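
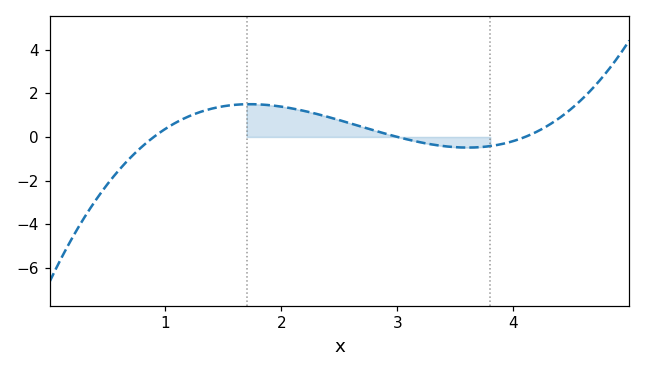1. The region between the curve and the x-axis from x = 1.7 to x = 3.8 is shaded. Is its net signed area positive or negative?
positive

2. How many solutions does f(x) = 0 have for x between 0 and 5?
3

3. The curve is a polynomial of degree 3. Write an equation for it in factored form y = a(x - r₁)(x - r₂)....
y = 0.6(x - 0.9)(x - 3)(x - 4.1)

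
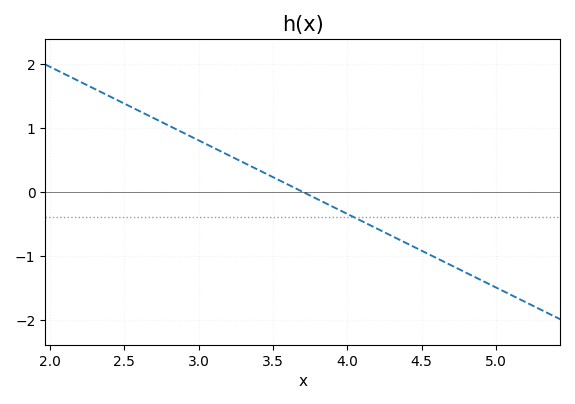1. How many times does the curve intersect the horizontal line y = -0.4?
1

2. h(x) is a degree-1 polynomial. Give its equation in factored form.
y = -1.15(x - 3.7)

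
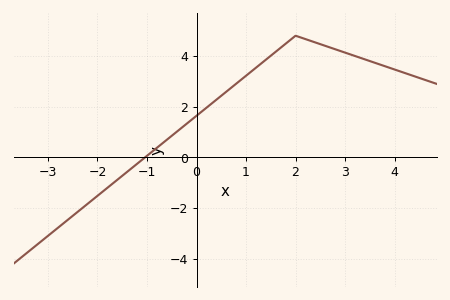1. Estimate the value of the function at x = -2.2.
-1.84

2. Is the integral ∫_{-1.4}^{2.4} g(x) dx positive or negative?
positive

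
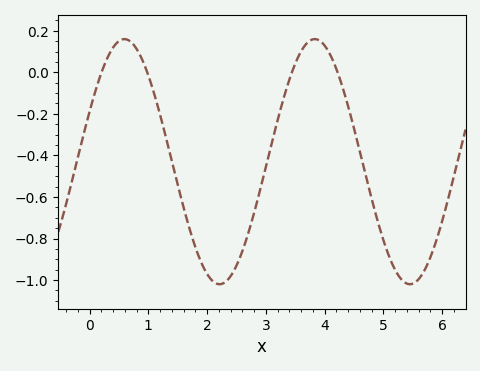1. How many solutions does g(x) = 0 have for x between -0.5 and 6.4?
4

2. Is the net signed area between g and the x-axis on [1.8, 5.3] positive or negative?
negative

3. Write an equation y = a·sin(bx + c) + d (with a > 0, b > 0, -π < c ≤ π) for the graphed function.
y = 0.59sin(1.94x + 0.42) - 0.43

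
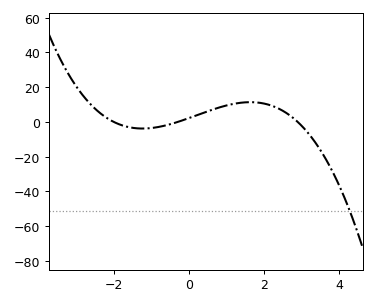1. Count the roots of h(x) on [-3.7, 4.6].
3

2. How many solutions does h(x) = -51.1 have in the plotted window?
1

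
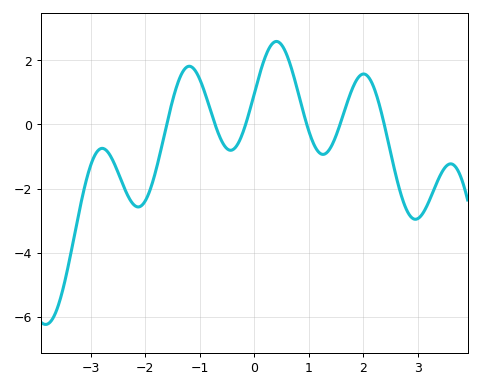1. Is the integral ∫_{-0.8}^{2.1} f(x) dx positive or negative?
positive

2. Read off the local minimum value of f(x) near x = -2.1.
-2.57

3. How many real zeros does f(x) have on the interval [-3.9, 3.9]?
6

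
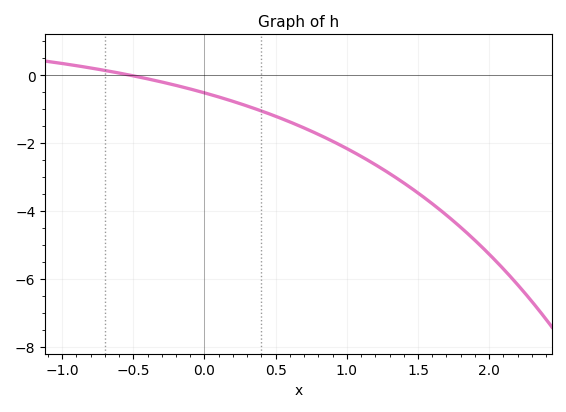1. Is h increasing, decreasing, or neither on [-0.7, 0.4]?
decreasing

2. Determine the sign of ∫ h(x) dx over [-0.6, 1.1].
negative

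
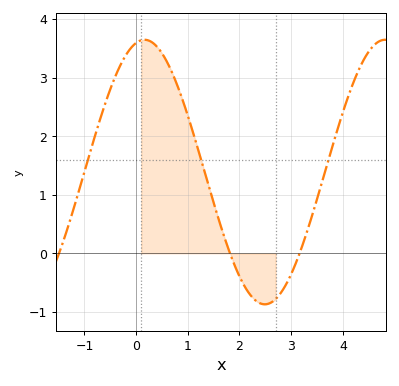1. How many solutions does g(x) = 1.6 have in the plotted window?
3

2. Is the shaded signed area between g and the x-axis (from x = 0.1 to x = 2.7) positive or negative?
positive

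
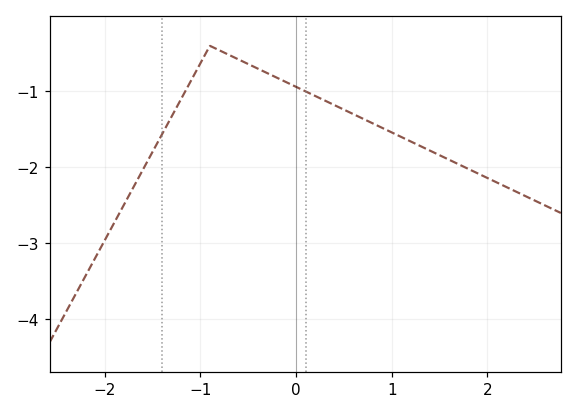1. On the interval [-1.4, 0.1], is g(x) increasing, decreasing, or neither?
neither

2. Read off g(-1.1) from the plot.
-0.9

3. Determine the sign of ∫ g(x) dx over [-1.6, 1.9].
negative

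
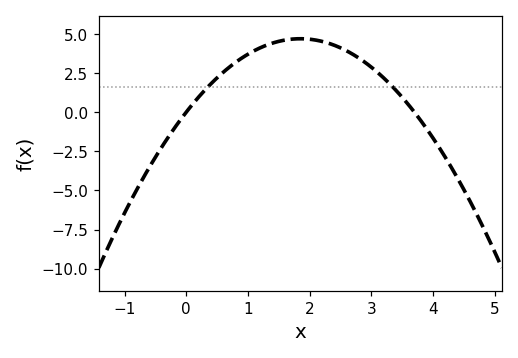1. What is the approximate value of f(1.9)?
4.6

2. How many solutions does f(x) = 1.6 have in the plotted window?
2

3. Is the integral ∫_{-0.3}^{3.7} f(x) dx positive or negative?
positive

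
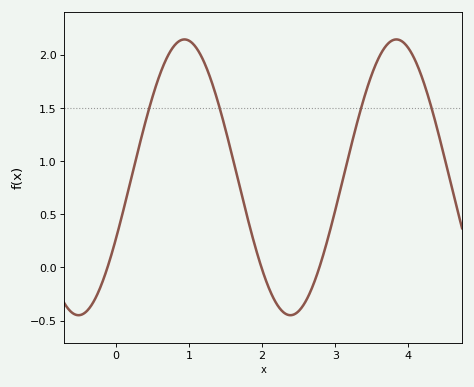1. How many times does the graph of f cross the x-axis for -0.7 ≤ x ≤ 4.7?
3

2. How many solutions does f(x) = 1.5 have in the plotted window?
4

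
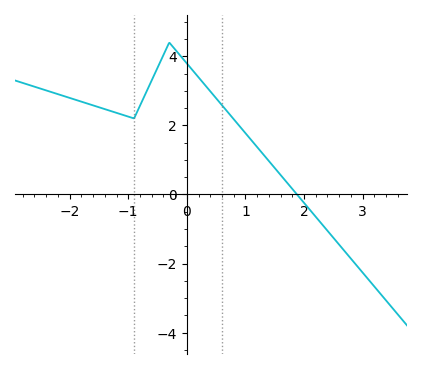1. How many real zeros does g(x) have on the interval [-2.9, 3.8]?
1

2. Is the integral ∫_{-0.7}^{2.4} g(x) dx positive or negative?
positive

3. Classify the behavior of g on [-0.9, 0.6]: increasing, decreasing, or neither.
neither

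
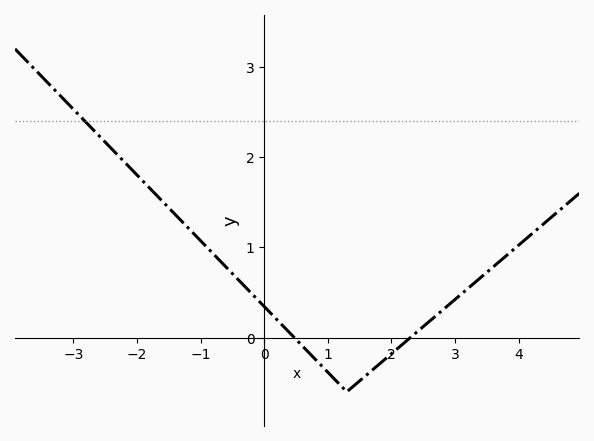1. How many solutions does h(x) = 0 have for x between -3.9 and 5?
2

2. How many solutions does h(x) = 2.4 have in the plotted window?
1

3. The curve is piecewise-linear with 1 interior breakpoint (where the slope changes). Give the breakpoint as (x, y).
(1.3, -0.6)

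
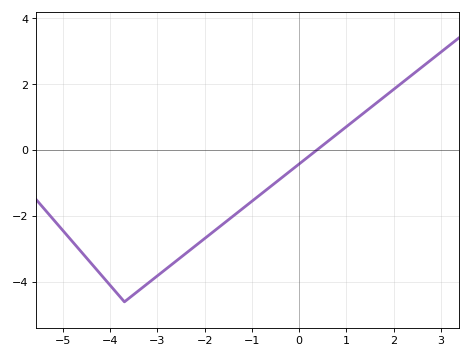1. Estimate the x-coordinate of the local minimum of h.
-3.8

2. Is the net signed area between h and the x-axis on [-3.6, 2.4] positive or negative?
negative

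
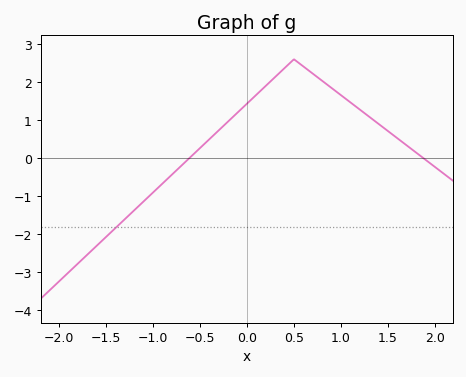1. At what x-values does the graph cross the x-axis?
-0.6, 1.9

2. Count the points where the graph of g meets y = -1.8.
1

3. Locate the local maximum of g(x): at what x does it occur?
0.5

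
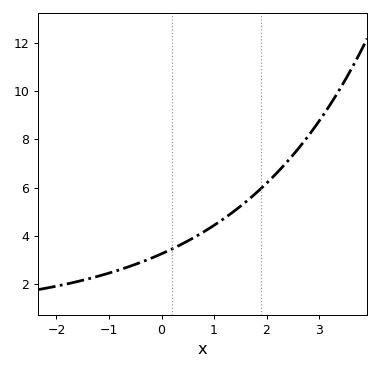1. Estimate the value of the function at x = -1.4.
2.2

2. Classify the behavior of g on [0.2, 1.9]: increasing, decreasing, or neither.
increasing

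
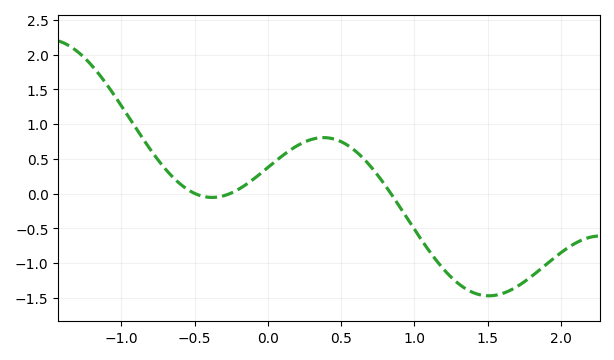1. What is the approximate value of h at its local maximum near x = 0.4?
0.805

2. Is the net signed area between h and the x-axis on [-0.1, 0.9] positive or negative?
positive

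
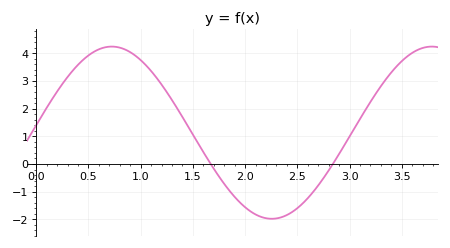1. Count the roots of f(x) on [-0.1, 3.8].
2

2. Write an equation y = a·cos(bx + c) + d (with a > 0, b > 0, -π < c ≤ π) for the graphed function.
y = 3.11cos(2x - 1.5) + 1.13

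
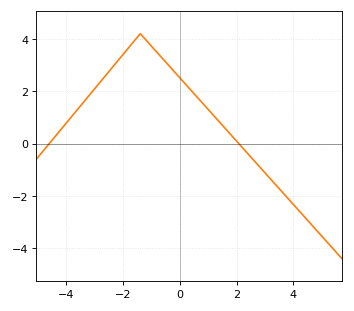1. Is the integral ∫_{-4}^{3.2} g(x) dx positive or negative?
positive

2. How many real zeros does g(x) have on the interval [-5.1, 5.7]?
2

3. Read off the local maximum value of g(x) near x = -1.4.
4.2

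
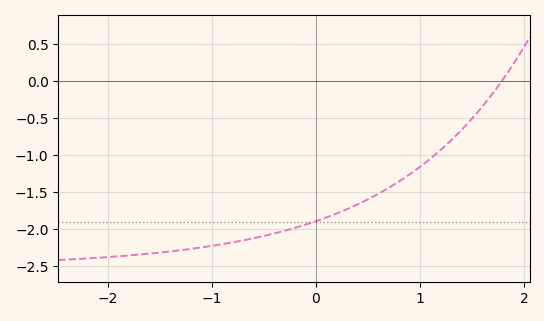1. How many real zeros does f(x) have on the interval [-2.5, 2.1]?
1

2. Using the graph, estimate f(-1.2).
-2.26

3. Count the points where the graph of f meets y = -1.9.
1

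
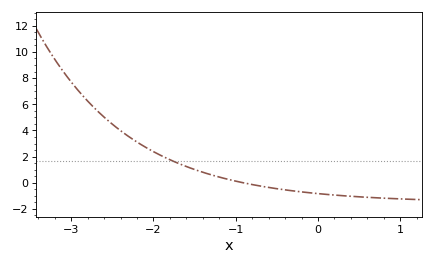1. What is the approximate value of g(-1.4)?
0.803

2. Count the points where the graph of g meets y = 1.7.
1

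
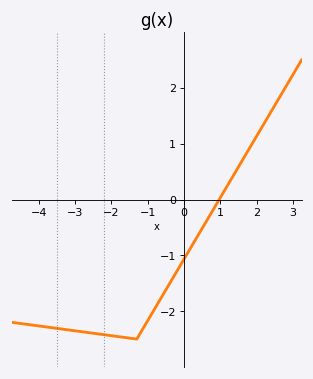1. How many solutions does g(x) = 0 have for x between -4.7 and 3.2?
1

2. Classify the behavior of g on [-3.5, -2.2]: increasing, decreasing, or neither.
decreasing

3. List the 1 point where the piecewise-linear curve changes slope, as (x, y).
(-1.3, -2.5)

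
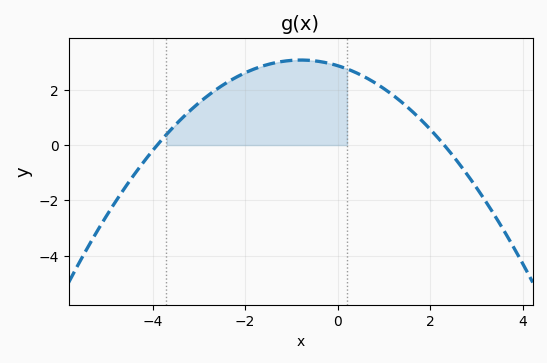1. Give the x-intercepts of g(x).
-4, 2.2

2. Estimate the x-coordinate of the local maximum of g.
-0.8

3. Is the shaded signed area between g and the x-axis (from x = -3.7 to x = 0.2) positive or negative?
positive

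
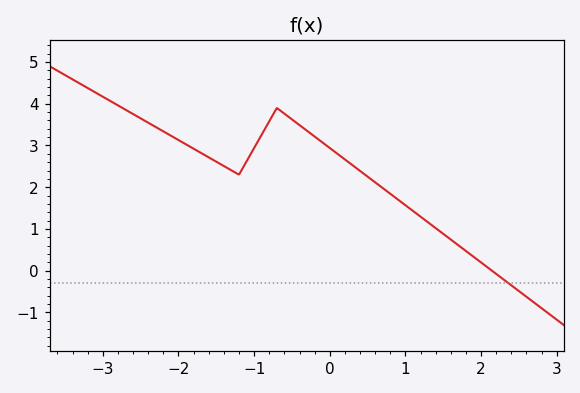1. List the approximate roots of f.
2.14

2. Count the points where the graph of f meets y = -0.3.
1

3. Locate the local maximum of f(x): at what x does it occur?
-0.7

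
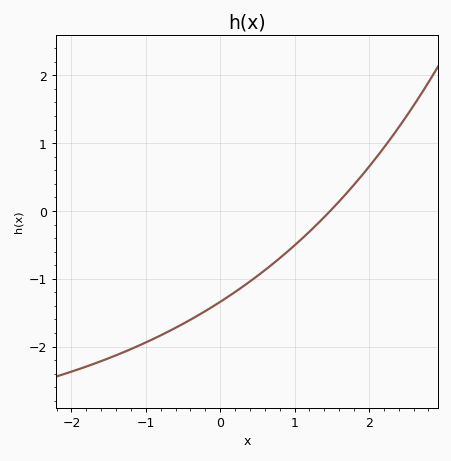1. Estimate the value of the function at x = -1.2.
-2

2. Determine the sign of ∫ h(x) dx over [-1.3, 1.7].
negative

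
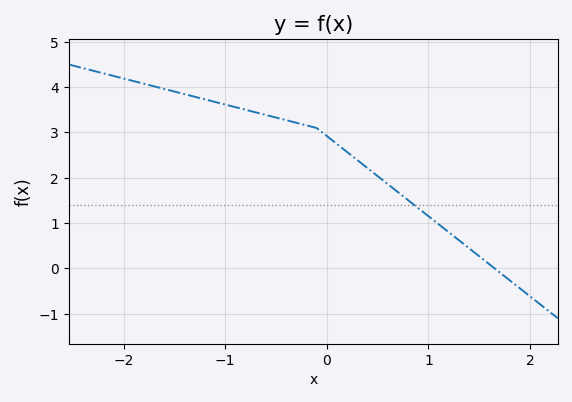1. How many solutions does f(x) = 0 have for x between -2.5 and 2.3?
1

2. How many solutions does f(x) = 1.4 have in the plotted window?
1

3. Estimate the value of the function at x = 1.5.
0.3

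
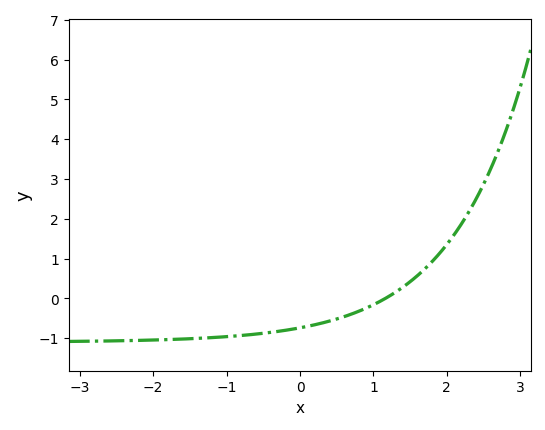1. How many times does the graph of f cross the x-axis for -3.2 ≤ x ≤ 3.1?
1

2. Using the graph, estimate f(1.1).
-0.1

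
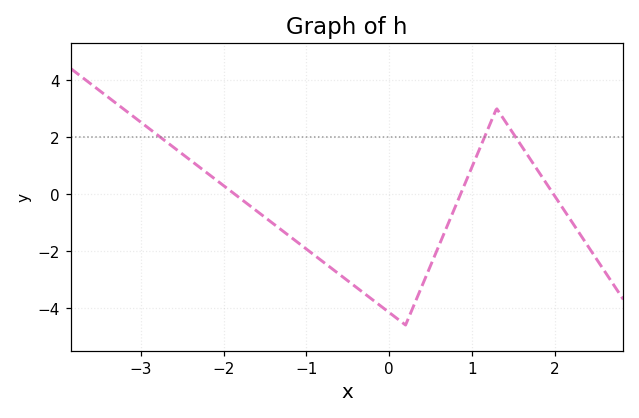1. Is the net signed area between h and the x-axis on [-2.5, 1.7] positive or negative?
negative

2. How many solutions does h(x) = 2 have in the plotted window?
3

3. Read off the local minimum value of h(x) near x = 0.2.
-4.6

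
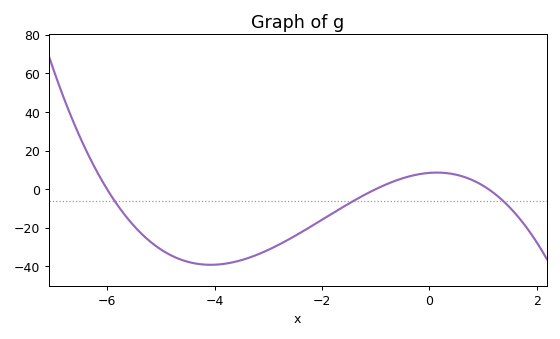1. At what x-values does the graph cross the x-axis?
-6, -1, 1.1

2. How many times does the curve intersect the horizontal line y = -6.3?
3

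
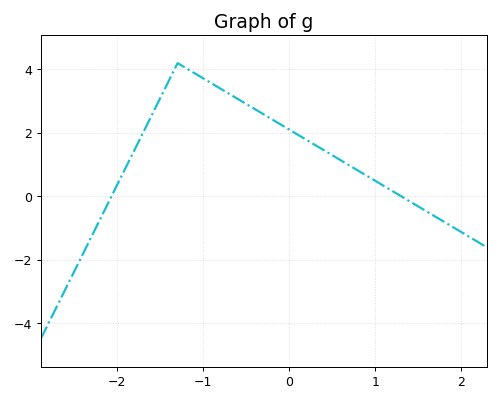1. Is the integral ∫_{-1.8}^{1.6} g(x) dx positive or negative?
positive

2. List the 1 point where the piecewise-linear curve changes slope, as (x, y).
(-1.3, 4.2)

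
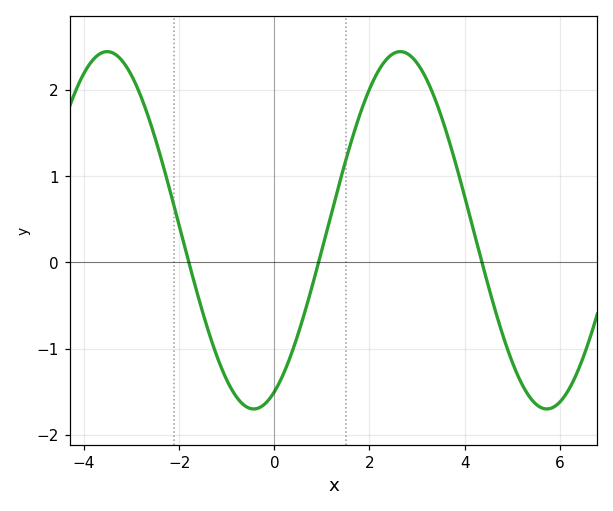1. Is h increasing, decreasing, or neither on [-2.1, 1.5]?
neither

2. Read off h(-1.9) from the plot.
0.216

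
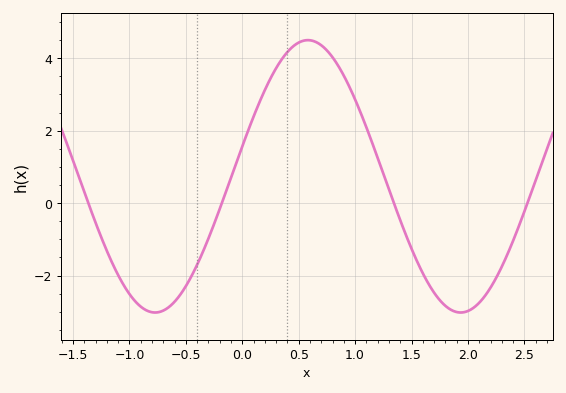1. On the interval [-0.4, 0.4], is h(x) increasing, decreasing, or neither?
increasing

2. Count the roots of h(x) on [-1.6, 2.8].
4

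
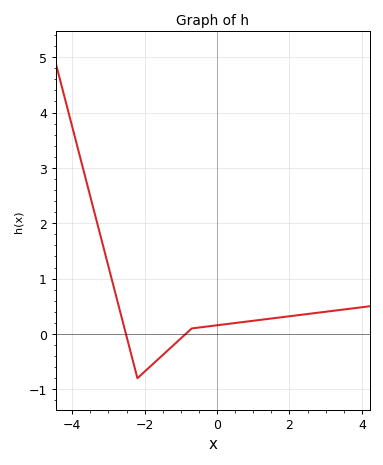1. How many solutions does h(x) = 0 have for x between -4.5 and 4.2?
2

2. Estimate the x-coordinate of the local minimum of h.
-2.2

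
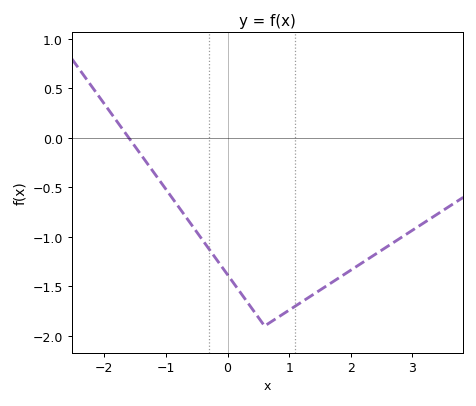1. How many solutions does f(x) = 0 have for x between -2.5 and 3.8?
1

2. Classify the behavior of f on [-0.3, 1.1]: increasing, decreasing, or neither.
neither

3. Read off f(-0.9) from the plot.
-0.606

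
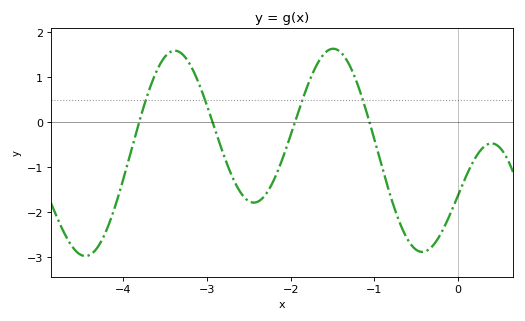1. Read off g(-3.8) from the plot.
0.072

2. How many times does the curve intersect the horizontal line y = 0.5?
4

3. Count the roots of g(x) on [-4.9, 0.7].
4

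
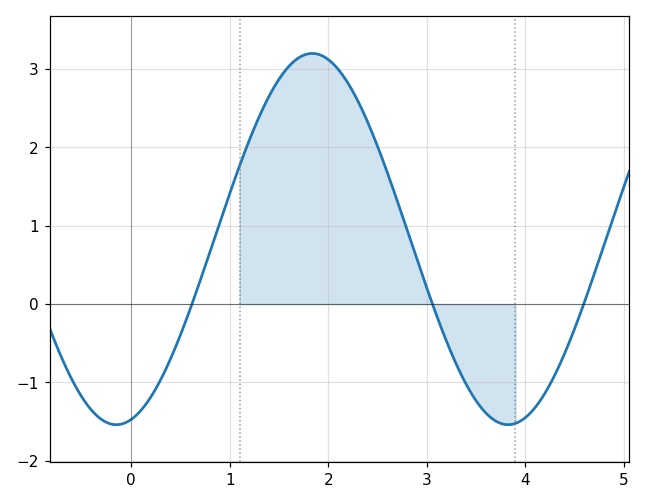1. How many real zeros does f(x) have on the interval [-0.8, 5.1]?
3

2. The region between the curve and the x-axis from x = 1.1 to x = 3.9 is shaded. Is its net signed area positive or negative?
positive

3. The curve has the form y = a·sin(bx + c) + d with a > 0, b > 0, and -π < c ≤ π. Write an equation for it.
y = 2.37sin(1.58x - 1.33) + 0.83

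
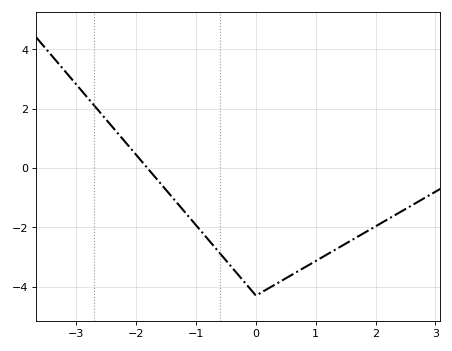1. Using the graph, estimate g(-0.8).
-2.4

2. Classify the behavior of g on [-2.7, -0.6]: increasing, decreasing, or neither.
decreasing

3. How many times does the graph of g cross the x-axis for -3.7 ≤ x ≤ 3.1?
1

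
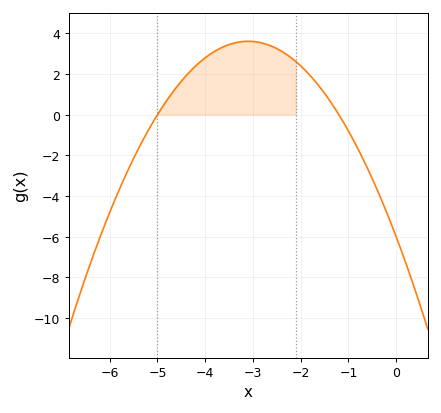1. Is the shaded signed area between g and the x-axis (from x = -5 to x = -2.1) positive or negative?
positive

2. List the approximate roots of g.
-5, -1.2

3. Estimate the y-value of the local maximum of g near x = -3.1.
3.61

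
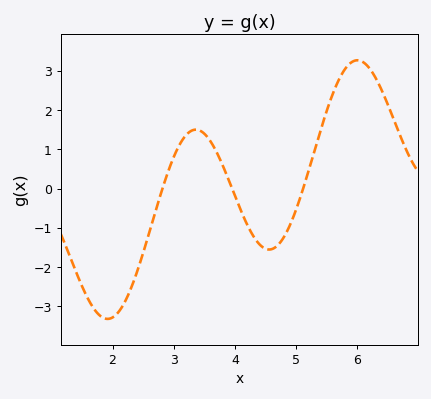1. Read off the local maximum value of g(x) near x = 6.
3.27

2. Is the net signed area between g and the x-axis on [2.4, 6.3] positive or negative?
positive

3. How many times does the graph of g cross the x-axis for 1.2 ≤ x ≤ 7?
3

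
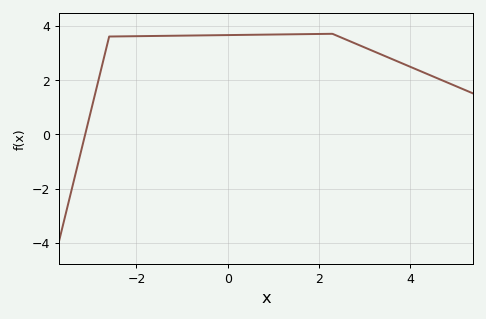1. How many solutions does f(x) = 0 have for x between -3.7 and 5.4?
1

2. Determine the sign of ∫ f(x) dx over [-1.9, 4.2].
positive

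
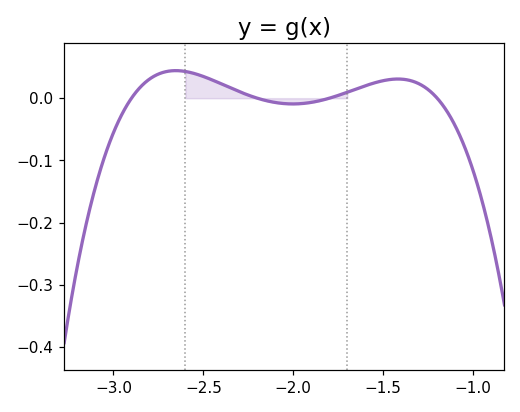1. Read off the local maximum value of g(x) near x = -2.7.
0.044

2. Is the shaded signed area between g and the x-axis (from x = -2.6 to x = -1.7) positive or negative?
positive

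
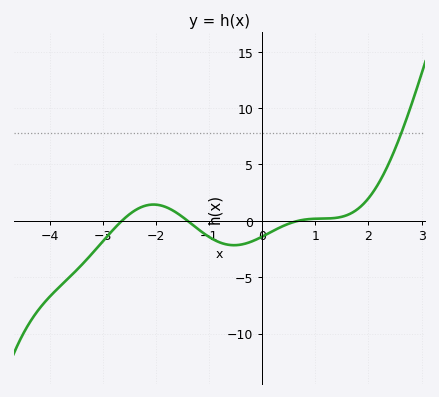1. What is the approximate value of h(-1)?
-1.5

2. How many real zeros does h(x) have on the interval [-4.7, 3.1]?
3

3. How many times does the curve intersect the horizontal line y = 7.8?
1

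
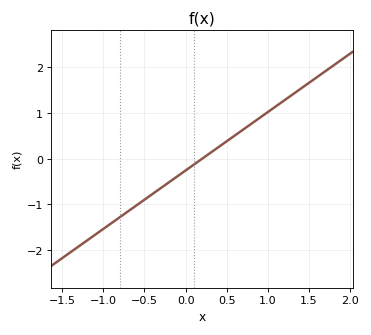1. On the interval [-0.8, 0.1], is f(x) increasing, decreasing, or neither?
increasing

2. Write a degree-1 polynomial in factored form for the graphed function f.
y = 1.28(x - 0.2)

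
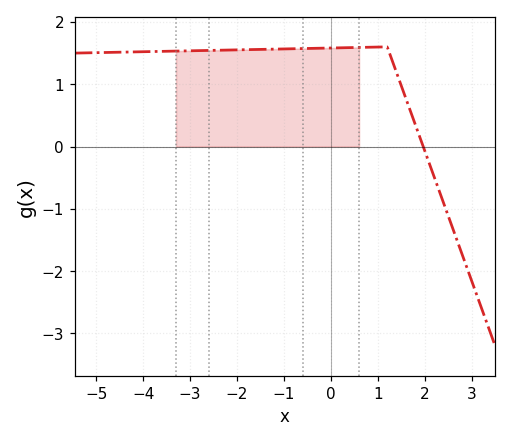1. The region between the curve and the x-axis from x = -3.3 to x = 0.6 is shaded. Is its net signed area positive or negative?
positive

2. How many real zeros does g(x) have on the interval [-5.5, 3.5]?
1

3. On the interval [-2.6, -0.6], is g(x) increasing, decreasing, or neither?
increasing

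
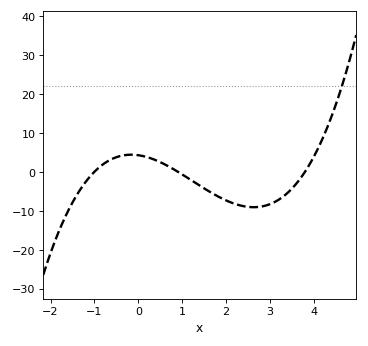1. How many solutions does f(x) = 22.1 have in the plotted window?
1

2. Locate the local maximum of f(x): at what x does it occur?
-0.2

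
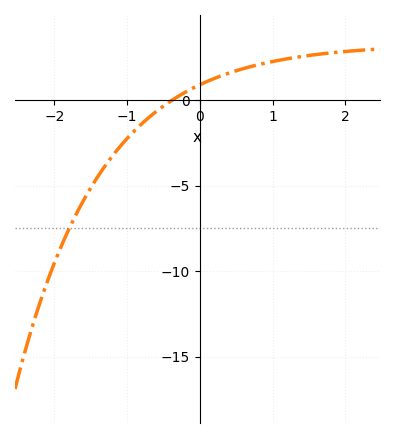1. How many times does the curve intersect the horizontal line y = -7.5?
1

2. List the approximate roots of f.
-0.4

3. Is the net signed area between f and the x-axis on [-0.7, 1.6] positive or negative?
positive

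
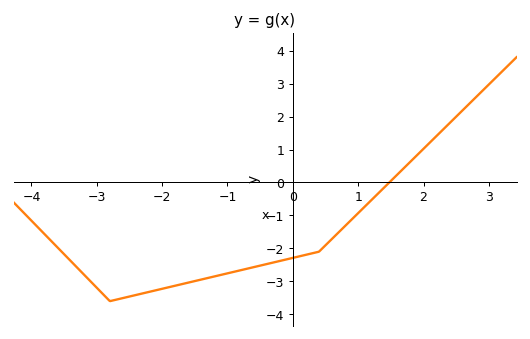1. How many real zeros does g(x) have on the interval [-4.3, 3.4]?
1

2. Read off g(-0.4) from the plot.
-2.5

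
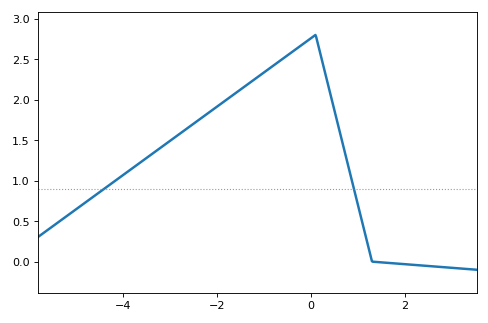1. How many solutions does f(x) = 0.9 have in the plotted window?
2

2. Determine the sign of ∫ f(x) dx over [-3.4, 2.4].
positive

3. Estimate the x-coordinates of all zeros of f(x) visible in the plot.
1.3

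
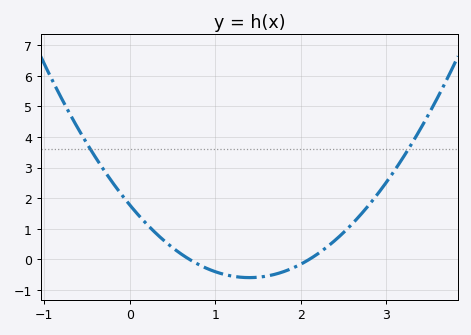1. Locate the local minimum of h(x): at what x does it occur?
1.4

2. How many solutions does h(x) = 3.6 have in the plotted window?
2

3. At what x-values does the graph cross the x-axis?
0.7, 2.1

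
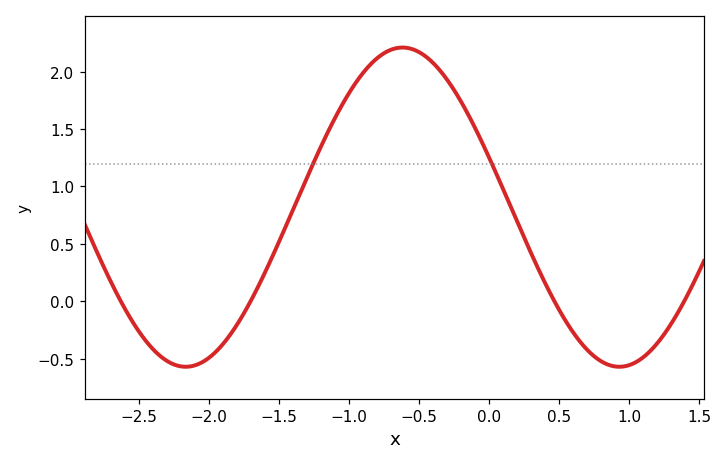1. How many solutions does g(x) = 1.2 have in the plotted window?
2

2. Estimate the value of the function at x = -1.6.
0.25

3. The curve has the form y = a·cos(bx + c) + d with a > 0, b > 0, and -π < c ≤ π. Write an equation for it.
y = 1.39cos(2x + 1.3) + 0.82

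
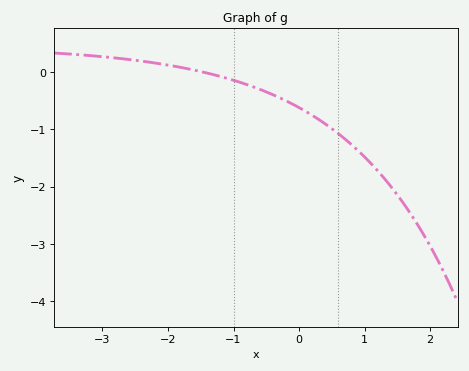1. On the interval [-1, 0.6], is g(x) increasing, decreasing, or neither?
decreasing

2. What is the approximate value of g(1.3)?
-1.9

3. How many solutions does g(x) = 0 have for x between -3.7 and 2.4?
1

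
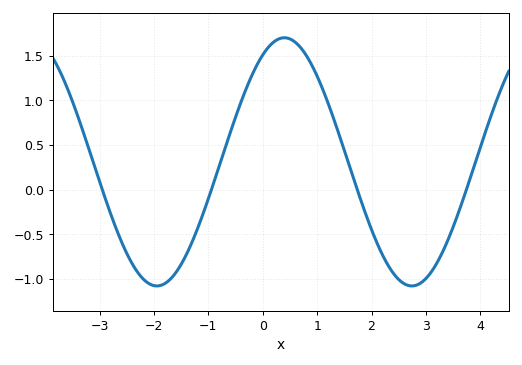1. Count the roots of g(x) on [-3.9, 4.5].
4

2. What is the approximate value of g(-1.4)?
-0.7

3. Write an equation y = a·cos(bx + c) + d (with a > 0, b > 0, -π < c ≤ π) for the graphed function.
y = 1.39cos(1.3x - 0.53) + 0.31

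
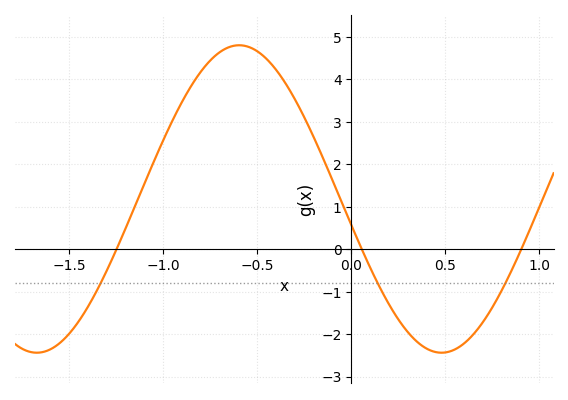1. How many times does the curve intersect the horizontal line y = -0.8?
3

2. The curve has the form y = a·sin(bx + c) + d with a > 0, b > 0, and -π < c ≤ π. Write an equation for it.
y = 3.62sin(2.9x - 3) + 1.18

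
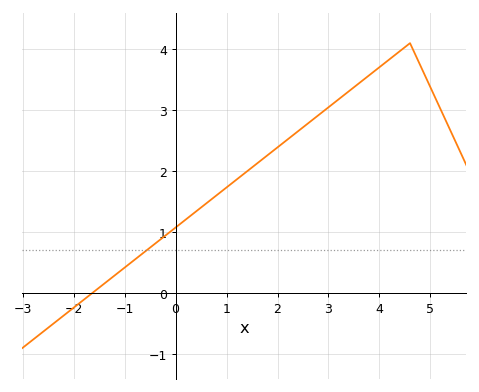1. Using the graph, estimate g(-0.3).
0.9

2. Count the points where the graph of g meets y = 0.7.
1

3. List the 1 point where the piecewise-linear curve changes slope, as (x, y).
(4.6, 4.1)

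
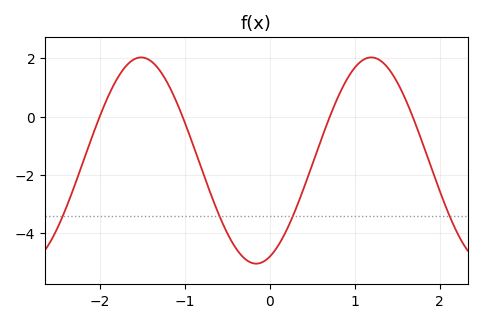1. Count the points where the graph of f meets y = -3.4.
4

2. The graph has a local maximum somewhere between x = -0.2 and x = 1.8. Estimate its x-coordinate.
1.2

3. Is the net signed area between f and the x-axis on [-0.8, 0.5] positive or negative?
negative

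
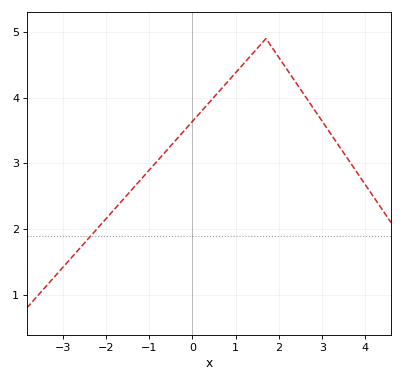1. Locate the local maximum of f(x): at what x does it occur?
1.7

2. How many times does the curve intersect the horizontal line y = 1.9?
1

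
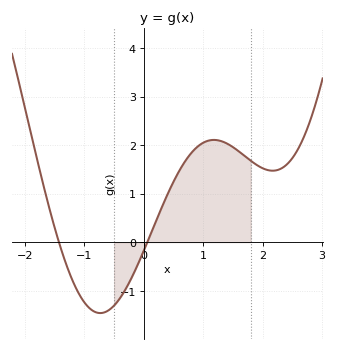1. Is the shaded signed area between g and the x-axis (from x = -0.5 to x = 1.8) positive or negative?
positive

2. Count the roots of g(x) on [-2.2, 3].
2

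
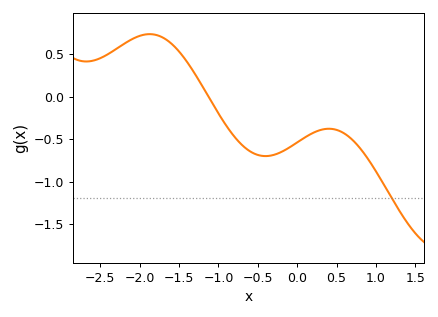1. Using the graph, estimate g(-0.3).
-0.687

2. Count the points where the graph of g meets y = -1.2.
1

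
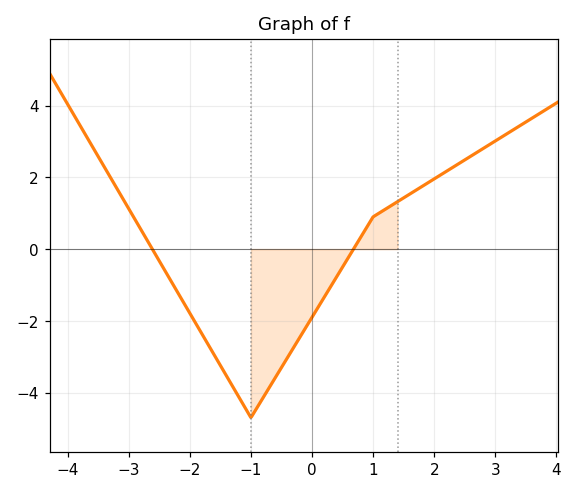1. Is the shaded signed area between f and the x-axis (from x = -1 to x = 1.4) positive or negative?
negative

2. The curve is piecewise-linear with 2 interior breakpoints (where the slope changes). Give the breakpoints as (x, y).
(-1, -4.7); (1, 0.9)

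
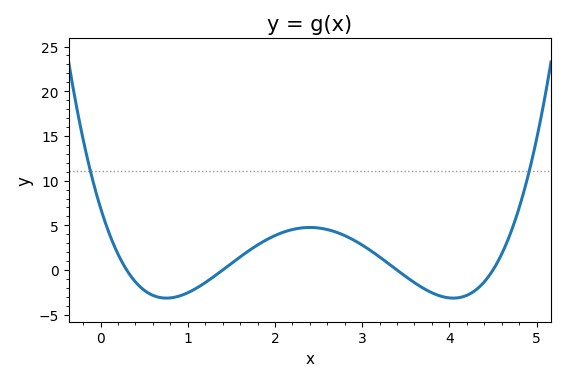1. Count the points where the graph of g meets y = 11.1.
2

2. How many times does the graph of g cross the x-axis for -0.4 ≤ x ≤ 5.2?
4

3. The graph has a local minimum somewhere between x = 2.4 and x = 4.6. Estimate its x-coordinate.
4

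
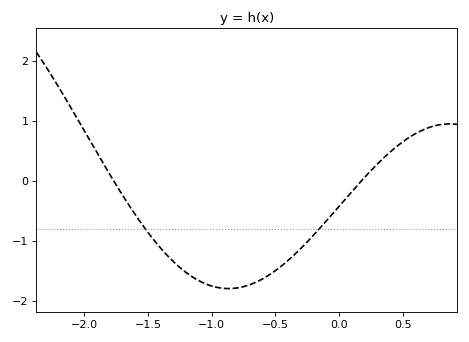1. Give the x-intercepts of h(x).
-1.75, 0.2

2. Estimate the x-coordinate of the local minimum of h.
-0.85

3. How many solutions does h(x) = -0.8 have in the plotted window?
2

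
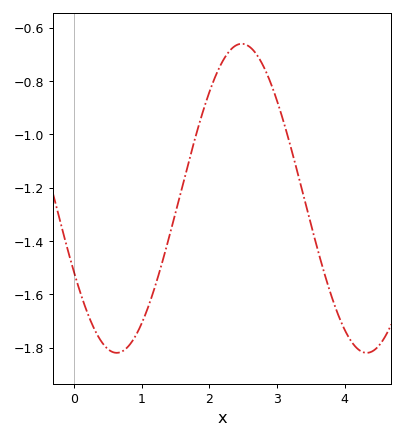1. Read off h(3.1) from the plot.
-0.96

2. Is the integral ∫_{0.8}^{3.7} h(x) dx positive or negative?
negative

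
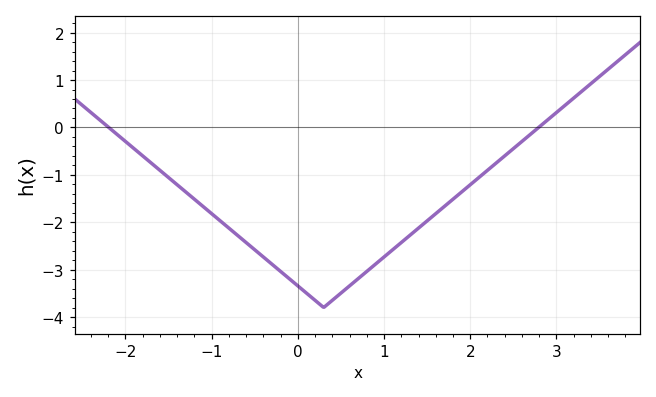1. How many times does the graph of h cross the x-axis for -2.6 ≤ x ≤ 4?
2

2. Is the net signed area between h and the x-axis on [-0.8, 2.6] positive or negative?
negative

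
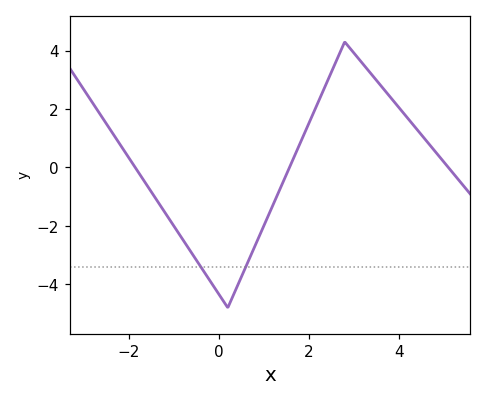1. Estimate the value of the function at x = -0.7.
-2.8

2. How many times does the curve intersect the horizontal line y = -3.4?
2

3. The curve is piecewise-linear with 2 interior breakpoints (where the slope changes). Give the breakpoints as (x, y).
(0.2, -4.8); (2.8, 4.3)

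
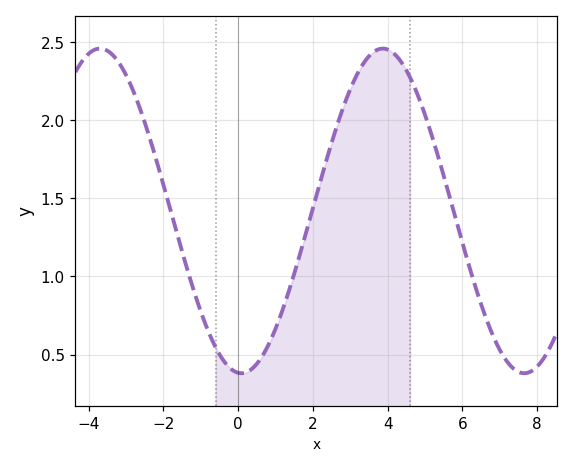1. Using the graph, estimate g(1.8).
1.25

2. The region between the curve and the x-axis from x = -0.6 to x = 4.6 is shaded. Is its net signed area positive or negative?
positive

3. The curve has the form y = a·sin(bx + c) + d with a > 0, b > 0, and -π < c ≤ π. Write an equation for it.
y = 1.04sin(0.83x - 1.6) + 1.42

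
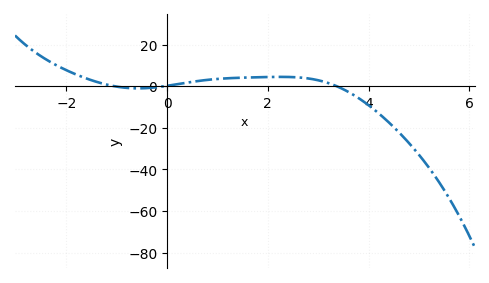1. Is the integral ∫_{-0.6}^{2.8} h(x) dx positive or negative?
positive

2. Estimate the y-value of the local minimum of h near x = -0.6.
-1.02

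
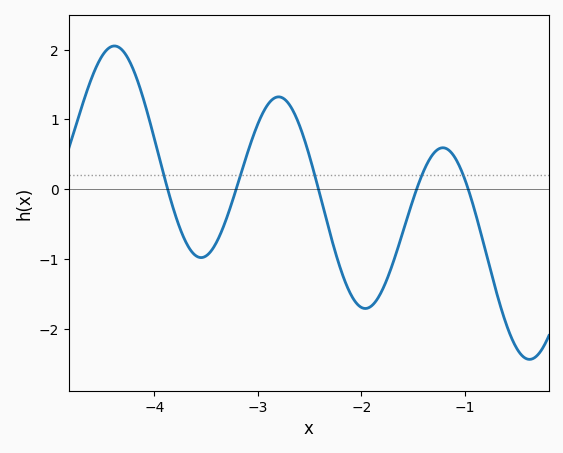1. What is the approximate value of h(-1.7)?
-1.1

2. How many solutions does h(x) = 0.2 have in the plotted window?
5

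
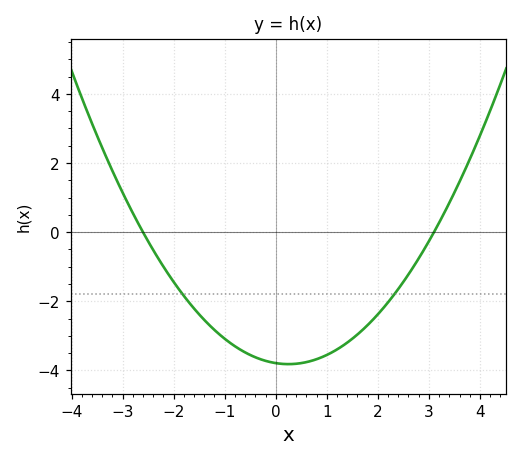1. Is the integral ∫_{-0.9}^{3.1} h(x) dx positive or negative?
negative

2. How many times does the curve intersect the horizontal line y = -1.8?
2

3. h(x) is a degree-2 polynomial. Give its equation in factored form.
y = 0.47(x + 2.6)(x - 3.1)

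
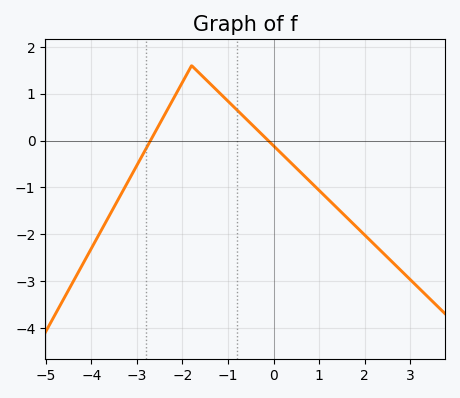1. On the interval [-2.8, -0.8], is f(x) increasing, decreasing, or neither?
neither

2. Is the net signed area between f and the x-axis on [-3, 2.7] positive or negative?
negative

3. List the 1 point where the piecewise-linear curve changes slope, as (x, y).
(-1.8, 1.6)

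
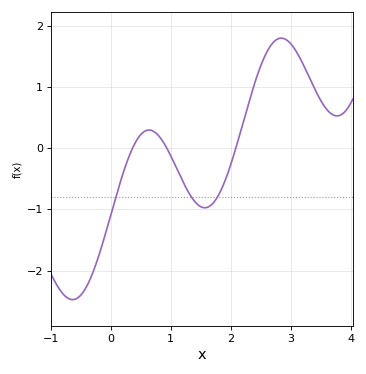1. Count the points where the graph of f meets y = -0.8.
3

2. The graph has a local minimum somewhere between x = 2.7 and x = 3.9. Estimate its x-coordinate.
3.8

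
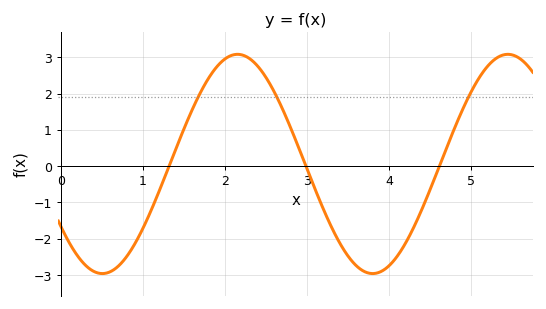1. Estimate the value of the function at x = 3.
-0.084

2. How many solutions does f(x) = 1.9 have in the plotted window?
3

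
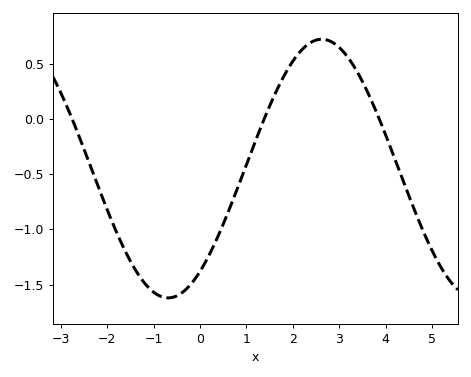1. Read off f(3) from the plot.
0.65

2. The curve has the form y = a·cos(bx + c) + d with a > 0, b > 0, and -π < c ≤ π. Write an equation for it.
y = 1.17cos(0.95x - 2.5) - 0.45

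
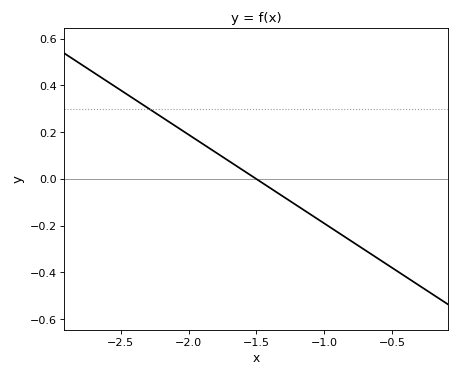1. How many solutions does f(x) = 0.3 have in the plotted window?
1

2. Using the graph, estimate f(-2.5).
0.38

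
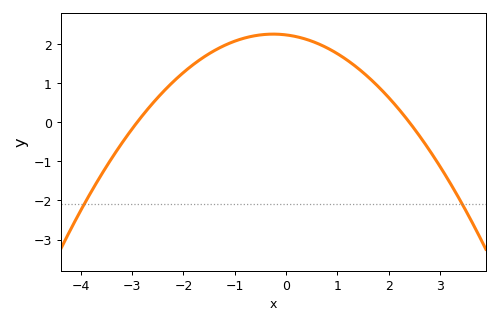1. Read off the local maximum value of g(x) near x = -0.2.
2.2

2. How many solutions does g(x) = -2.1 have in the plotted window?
2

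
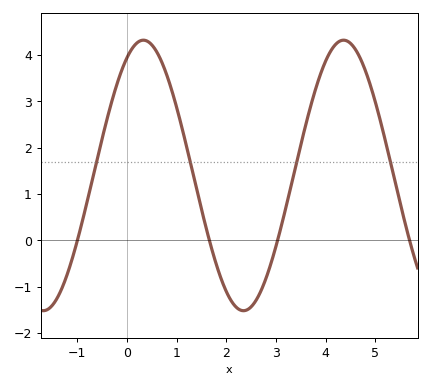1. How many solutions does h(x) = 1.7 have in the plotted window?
4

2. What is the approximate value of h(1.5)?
0.682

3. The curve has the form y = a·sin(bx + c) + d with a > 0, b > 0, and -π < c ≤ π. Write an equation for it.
y = 2.92sin(1.56x + 1.05) + 1.4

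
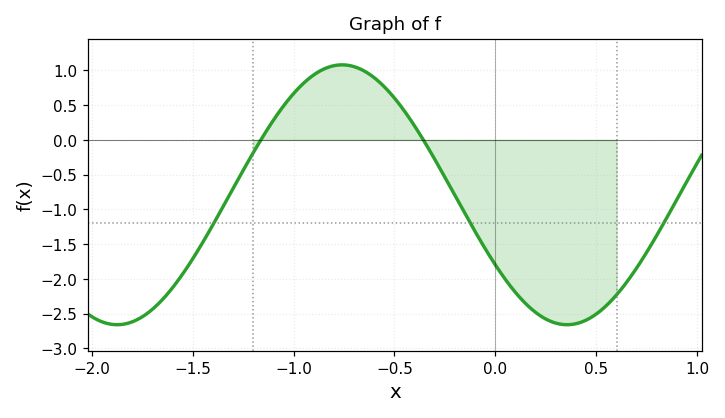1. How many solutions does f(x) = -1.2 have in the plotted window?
3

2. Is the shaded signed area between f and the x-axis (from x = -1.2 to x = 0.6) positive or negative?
negative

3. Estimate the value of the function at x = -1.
0.666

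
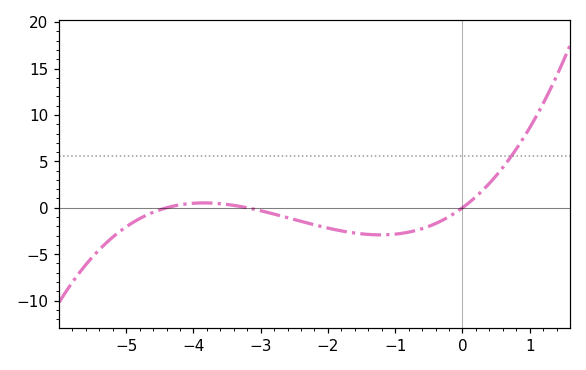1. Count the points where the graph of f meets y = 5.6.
1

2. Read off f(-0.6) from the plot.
-2.5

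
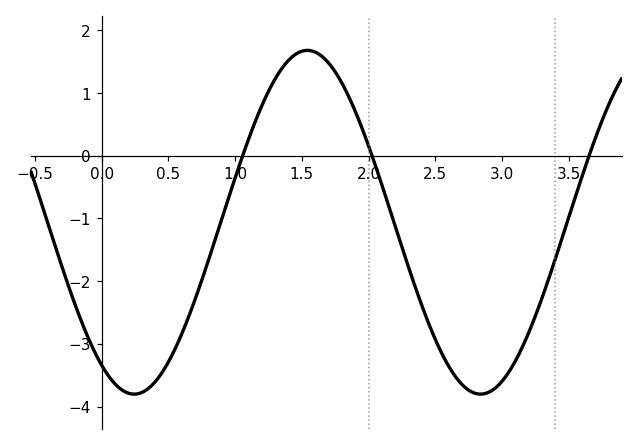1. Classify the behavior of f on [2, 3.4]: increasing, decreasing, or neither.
neither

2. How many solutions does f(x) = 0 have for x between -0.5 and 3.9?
3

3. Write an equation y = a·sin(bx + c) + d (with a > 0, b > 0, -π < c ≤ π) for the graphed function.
y = 2.74sin(2.42x - 2.16) - 1.06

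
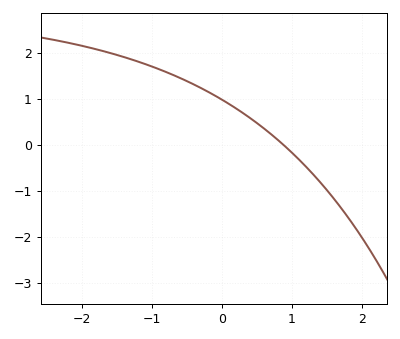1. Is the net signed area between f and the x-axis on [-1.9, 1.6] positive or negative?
positive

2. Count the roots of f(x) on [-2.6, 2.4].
1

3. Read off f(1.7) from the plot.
-1.37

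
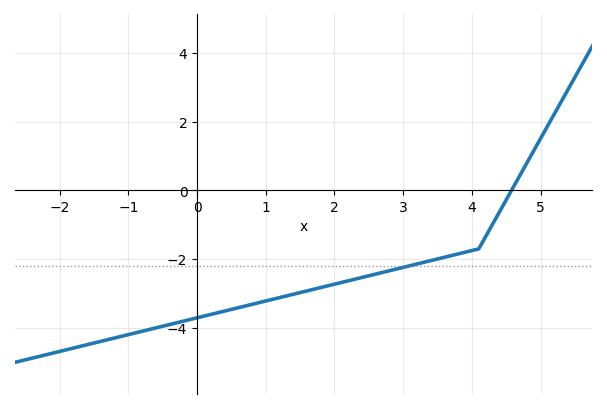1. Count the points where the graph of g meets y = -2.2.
1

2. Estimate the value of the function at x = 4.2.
-1.34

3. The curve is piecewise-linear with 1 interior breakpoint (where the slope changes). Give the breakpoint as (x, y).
(4.1, -1.7)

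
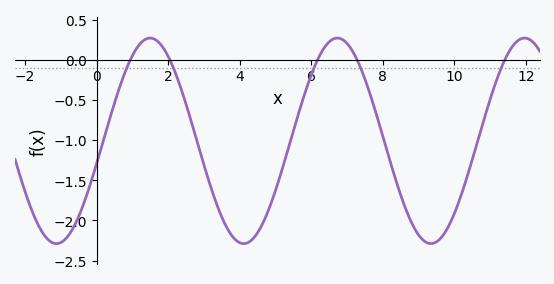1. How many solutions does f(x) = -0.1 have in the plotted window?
5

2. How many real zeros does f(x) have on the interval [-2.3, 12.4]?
5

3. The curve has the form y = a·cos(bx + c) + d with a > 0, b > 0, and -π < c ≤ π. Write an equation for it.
y = 1.28cos(1.2x - 1.8) - 1.01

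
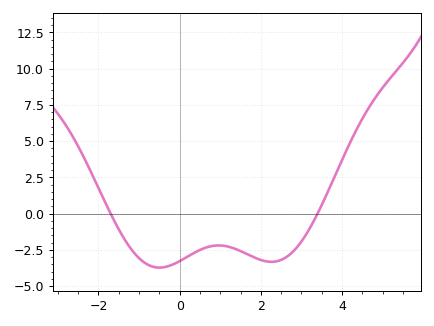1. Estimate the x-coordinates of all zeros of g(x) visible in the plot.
-1.8, 3.4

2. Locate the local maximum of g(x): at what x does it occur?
1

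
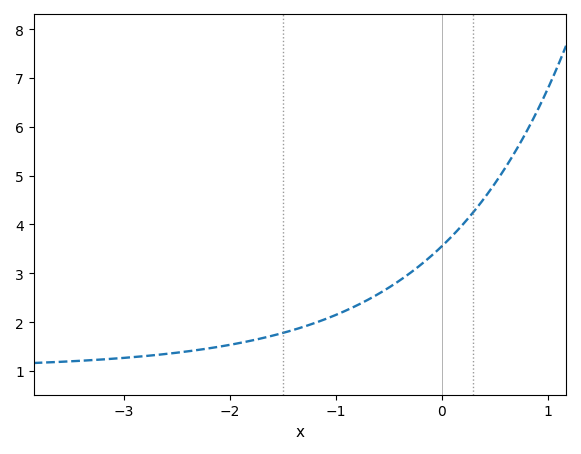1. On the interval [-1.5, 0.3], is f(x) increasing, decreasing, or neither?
increasing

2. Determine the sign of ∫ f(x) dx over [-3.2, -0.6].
positive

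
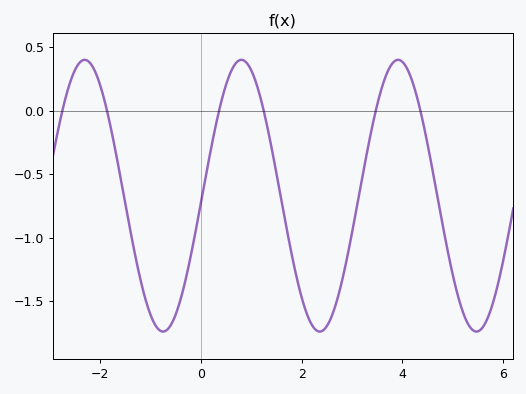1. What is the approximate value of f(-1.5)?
-0.75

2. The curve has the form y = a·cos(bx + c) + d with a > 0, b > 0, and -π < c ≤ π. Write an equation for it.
y = 1.07cos(2x - 1.6) - 0.67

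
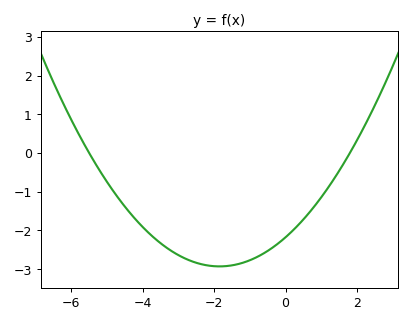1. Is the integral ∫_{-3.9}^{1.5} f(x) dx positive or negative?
negative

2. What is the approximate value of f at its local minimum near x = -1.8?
-2.93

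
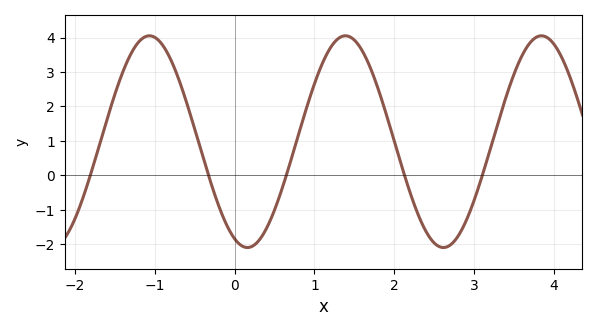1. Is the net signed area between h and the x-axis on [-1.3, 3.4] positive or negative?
positive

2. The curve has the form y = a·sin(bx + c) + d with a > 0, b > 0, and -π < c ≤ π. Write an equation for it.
y = 3.07sin(2.56x - 1.98) + 0.98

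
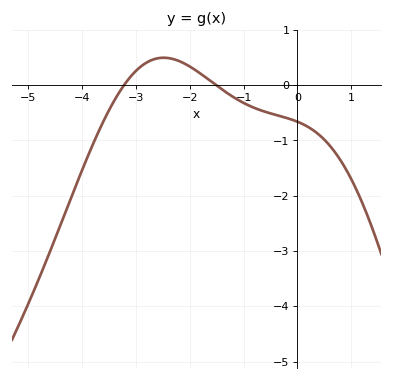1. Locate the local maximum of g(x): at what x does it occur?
-2.5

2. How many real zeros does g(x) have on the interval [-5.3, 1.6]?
2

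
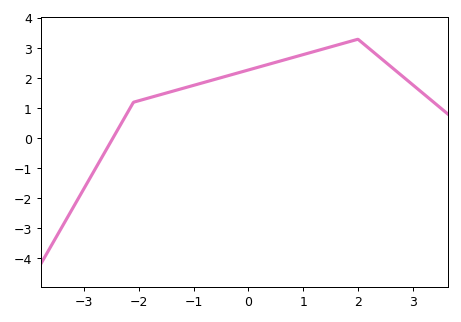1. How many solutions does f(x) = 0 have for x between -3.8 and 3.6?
1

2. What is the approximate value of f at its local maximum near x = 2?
3.3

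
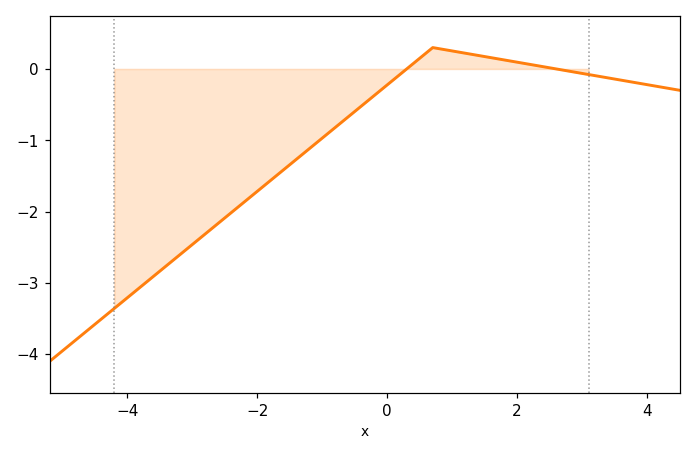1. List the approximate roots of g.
0.298, 2.6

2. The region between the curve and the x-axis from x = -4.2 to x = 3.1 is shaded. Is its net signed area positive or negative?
negative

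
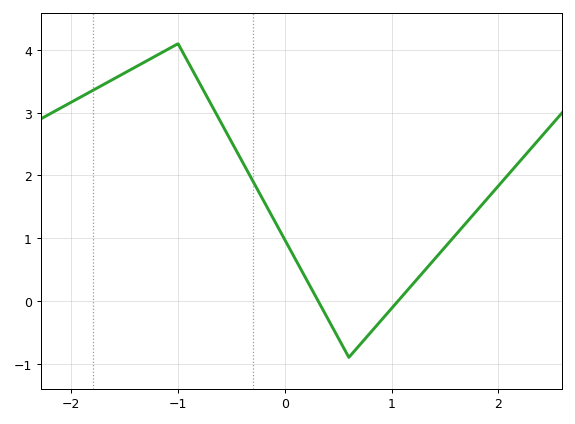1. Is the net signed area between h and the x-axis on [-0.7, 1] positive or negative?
positive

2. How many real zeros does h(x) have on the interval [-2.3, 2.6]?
2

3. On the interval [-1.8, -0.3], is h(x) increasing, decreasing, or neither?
neither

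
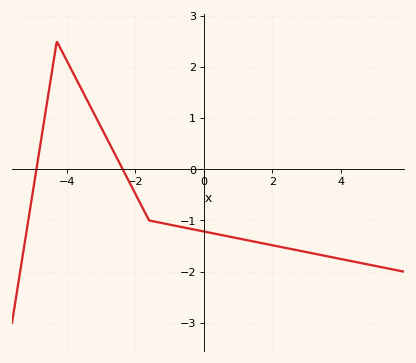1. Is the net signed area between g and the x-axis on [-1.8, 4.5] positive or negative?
negative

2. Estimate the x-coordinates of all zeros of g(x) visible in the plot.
-4.8, -2.4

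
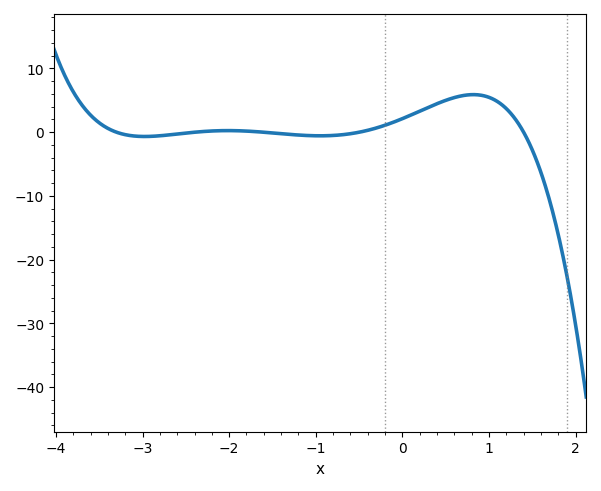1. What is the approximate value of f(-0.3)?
0.668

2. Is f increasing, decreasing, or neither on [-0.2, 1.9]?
neither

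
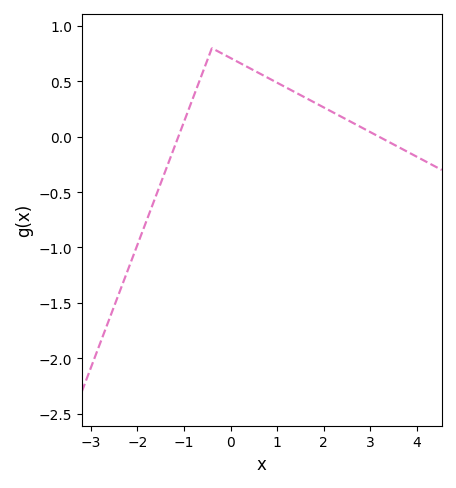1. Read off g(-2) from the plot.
-1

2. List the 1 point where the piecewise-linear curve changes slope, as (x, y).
(-0.4, 0.8)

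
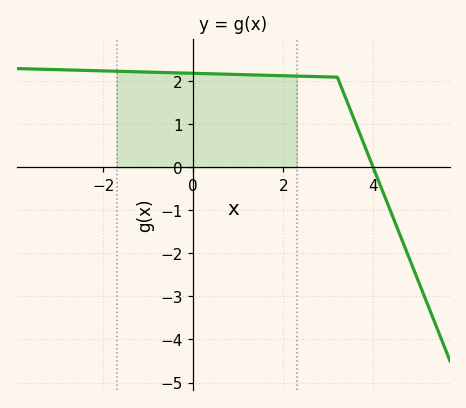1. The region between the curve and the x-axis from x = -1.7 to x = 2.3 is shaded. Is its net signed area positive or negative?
positive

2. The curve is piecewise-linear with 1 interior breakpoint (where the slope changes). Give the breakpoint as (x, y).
(3.2, 2.1)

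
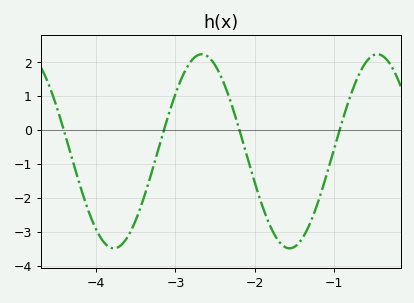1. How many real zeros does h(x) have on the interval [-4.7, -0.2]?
4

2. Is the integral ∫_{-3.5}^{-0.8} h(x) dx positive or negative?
negative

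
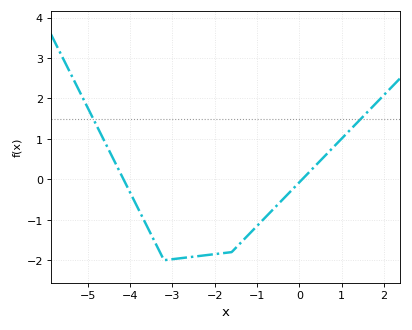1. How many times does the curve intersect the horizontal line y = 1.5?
2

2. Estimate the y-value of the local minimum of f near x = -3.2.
-2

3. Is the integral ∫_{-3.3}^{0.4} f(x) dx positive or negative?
negative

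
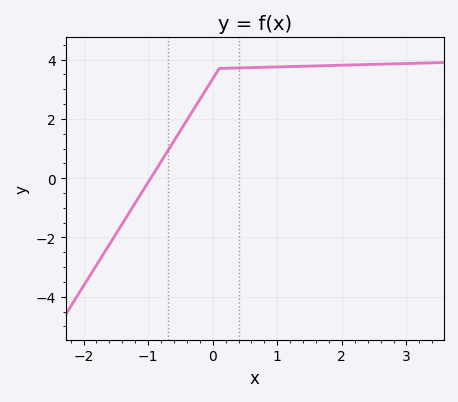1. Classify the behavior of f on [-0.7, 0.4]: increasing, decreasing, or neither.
increasing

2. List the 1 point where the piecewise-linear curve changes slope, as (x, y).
(0.1, 3.7)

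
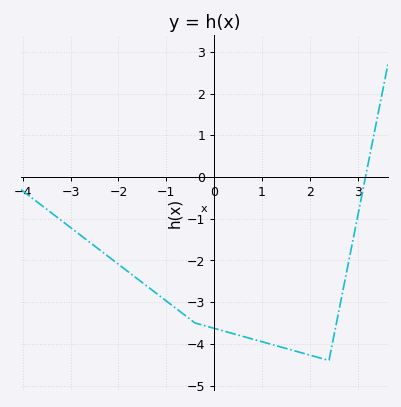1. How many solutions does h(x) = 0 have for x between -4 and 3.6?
1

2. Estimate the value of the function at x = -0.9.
-3.06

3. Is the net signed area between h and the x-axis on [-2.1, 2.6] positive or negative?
negative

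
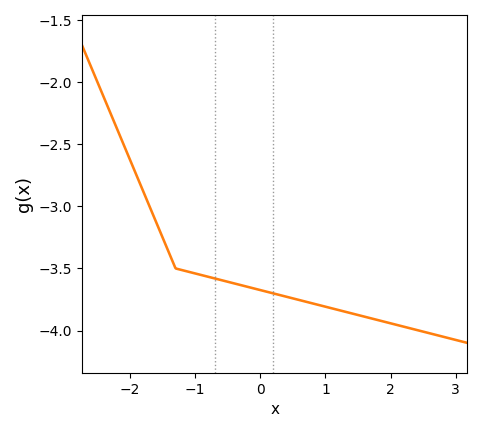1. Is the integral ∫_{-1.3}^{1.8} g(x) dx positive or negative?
negative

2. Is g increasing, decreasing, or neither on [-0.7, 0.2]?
decreasing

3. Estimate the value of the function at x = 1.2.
-3.83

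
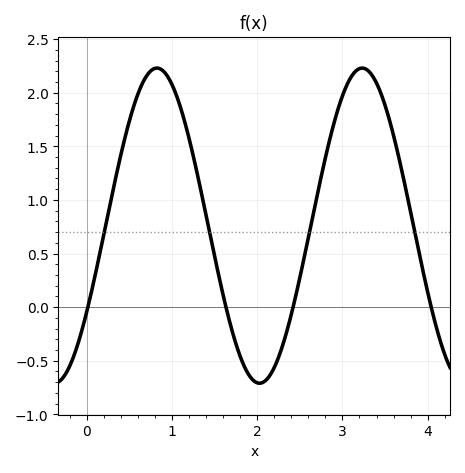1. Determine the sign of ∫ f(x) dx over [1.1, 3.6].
positive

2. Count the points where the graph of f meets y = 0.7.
4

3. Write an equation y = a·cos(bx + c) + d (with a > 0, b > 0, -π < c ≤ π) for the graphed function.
y = 1.47cos(2.6x - 2.1) + 0.76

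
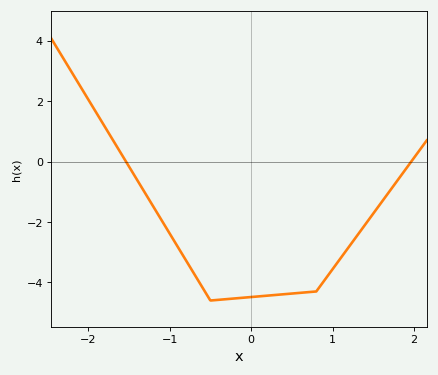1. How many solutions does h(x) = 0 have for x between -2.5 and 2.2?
2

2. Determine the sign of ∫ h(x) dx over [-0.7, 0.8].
negative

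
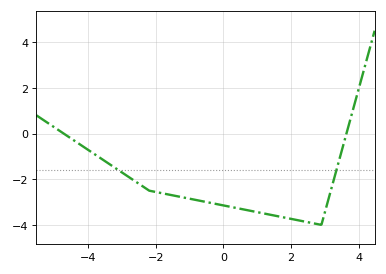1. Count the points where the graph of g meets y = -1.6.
2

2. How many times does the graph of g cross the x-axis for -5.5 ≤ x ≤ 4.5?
2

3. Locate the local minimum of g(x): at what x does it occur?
2.9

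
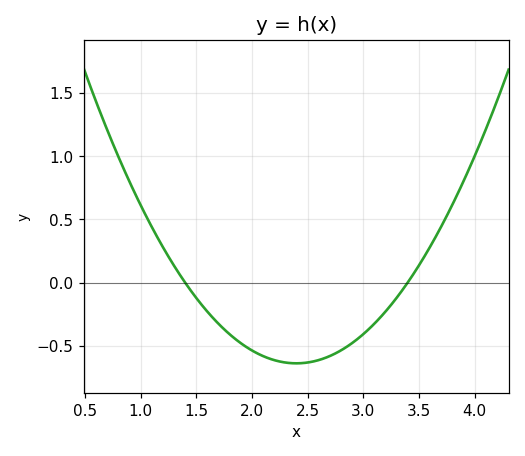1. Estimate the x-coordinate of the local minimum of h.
2.4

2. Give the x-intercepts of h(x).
1.4, 3.4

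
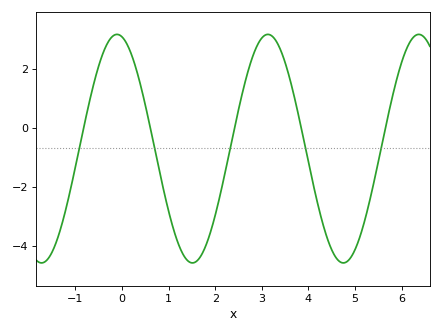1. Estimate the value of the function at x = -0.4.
2.6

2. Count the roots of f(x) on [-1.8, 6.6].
5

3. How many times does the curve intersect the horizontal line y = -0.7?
5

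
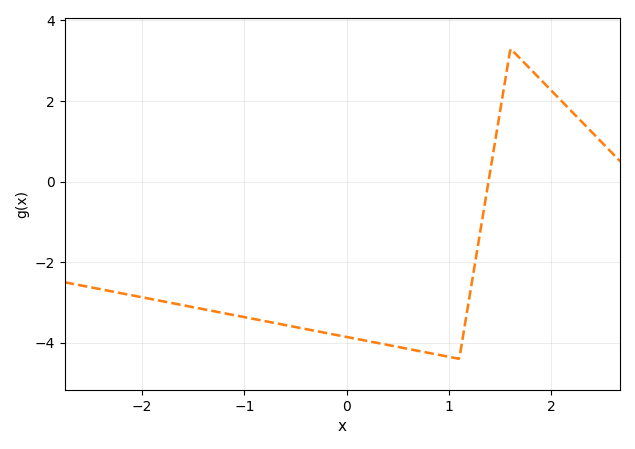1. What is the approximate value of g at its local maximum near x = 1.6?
3.2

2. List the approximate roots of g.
1.4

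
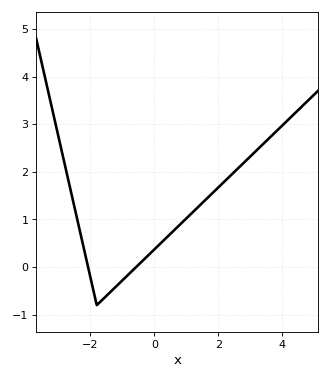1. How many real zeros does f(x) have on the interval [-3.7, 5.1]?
2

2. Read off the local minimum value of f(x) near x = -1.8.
-0.8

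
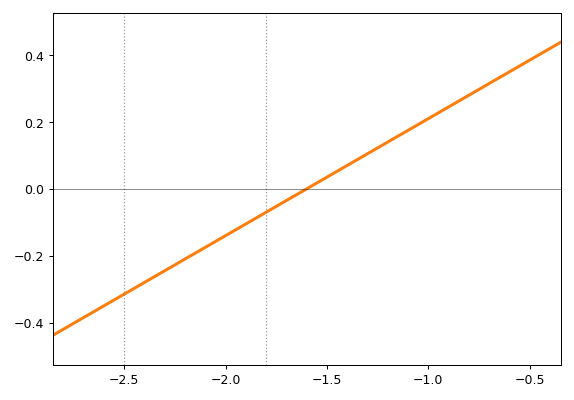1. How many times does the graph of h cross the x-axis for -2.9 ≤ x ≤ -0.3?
1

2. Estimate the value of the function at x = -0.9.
0.24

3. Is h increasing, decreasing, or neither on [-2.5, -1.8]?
increasing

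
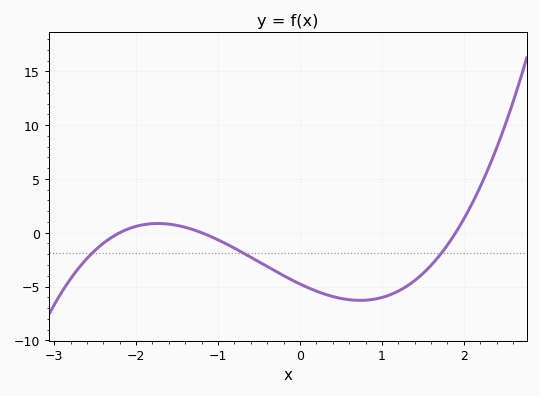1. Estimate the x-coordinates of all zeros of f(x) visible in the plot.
-2.2, -1.2, 1.9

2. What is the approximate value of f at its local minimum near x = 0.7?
-6.29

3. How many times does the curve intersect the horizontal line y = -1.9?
3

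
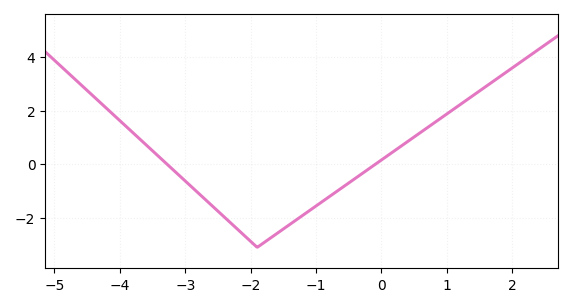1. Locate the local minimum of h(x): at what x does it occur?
-1.9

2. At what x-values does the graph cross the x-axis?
-3.28, -0.094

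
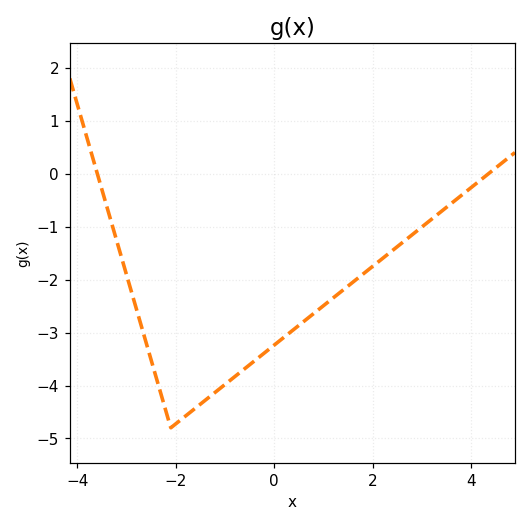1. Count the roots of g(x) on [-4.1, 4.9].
2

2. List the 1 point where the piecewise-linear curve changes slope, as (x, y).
(-2.1, -4.8)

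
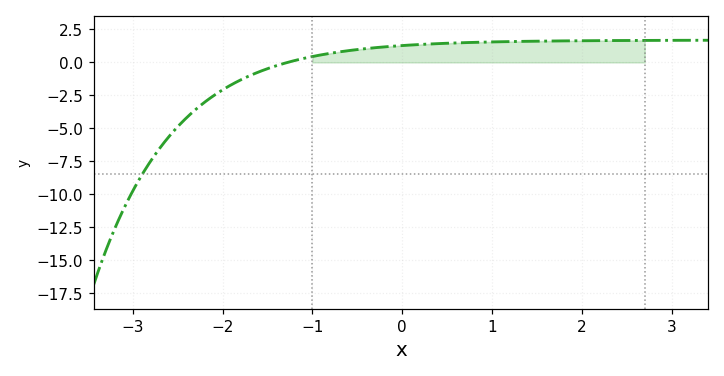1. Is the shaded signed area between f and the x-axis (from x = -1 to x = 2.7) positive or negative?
positive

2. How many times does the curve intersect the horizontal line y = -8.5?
1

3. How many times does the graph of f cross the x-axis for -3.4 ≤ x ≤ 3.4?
1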